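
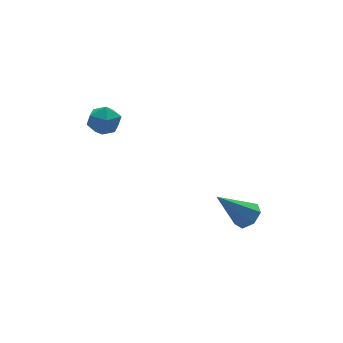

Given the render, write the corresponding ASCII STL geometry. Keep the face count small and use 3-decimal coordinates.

solid 
facet normal -0.328 0.468 0.821
outer loop
vertex -1.562 2.838 2.987
vertex -1.978 2.277 3.141
vertex -1.309 2.305 3.392
endloop
endfacet
facet normal 0.341 0.666 0.664
outer loop
vertex -1.562 2.838 2.987
vertex -1.309 2.305 3.392
vertex -0.896 2.597 2.887
endloop
endfacet
facet normal 0.341 0.940 0.005
outer loop
vertex -1.562 2.838 2.987
vertex -0.896 2.597 2.887
vertex -1.31 2.75 2.324
endloop
endfacet
facet normal -0.328 0.912 -0.246
outer loop
vertex -1.562 2.838 2.987
vertex -1.31 2.75 2.324
vertex -1.979 2.552 2.481
endloop
endfacet
facet normal -0.740 0.620 0.260
outer loop
vertex -1.562 2.838 2.987
vertex -1.979 2.552 2.481
vertex -1.978 2.277 3.141
endloop
endfacet
facet normal 0.748 0.080 0.658
outer loop
vertex -0.896 2.597 2.887
vertex -1.309 2.305 3.392
vertex -0.901 1.888 2.979
endloop
endfacet
facet normal -0.332 -0.239 0.912
outer loop
vertex -1.309 2.305 3.392
vertex -1.978 2.277 3.141
vertex -1.57 1.69 3.136
endloop
endfacet
facet normal -1.000 0.008 0.005
outer loop
vertex -1.978 2.277 3.141
vertex -1.979 2.552 2.481
vertex -1.984 1.843 2.573
endloop
endfacet
facet normal -0.332 0.479 -0.812
outer loop
vertex -1.979 2.552 2.481
vertex -1.31 2.75 2.324
vertex -1.571 2.135 2.068
endloop
endfacet
facet normal 0.748 0.523 -0.408
outer loop
vertex -1.31 2.75 2.324
vertex -0.896 2.597 2.887
vertex -0.902 2.163 2.319
endloop
endfacet
facet normal 0.328 -0.912 0.246
outer loop
vertex -1.318 1.602 2.473
vertex -0.901 1.888 2.979
vertex -1.57 1.69 3.136
endloop
endfacet
facet normal -0.341 -0.940 -0.005
outer loop
vertex -1.318 1.602 2.473
vertex -1.57 1.69 3.136
vertex -1.984 1.843 2.573
endloop
endfacet
facet normal -0.341 -0.666 -0.664
outer loop
vertex -1.318 1.602 2.473
vertex -1.984 1.843 2.573
vertex -1.571 2.135 2.068
endloop
endfacet
facet normal 0.328 -0.468 -0.821
outer loop
vertex -1.318 1.602 2.473
vertex -1.571 2.135 2.068
vertex -0.902 2.163 2.319
endloop
endfacet
facet normal 0.740 -0.620 -0.260
outer loop
vertex -1.318 1.602 2.473
vertex -0.902 2.163 2.319
vertex -0.901 1.888 2.979
endloop
endfacet
facet normal 0.332 -0.479 0.812
outer loop
vertex -1.57 1.69 3.136
vertex -0.901 1.888 2.979
vertex -1.309 2.305 3.392
endloop
endfacet
facet normal -0.748 -0.523 0.408
outer loop
vertex -1.984 1.843 2.573
vertex -1.57 1.69 3.136
vertex -1.978 2.277 3.141
endloop
endfacet
facet normal -0.748 -0.080 -0.658
outer loop
vertex -1.571 2.135 2.068
vertex -1.984 1.843 2.573
vertex -1.979 2.552 2.481
endloop
endfacet
facet normal 0.332 0.239 -0.912
outer loop
vertex -0.902 2.163 2.319
vertex -1.571 2.135 2.068
vertex -1.31 2.75 2.324
endloop
endfacet
facet normal 1.000 -0.008 -0.005
outer loop
vertex -0.901 1.888 2.979
vertex -0.902 2.163 2.319
vertex -0.896 2.597 2.887
endloop
endfacet
facet normal 0.646 -0.167 -0.745
outer loop
vertex 3.299 -1.061 -1.946
vertex 2.978 -0.65 -2.317
vertex 3.466 -0.532 -1.92
endloop
endfacet
facet normal 0.470 -0.191 0.862
outer loop
vertex 3.299 -1.061 -1.946
vertex 3.466 -0.532 -1.92
vertex 1.822 -0.35 -0.983
endloop
endfacet
facet normal 0.646 -0.168 -0.744
outer loop
vertex 3.466 -0.532 -1.92
vertex 2.978 -0.65 -2.317
vertex 3.266 -0.092 -2.193
endloop
endfacet
facet normal 0.442 0.609 0.658
outer loop
vertex 3.466 -0.532 -1.92
vertex 3.266 -0.092 -2.193
vertex 1.822 -0.35 -0.983
endloop
endfacet
facet normal 0.646 -0.168 -0.745
outer loop
vertex 3.266 -0.092 -2.193
vertex 2.978 -0.65 -2.317
vertex 2.849 -0.072 -2.559
endloop
endfacet
facet normal -0.067 0.989 0.131
outer loop
vertex 3.266 -0.092 -2.193
vertex 2.849 -0.072 -2.559
vertex 1.822 -0.35 -0.983
endloop
endfacet
facet normal 0.646 -0.168 -0.745
outer loop
vertex 2.849 -0.072 -2.559
vertex 2.978 -0.65 -2.317
vertex 2.529 -0.487 -2.743
endloop
endfacet
facet normal -0.675 0.664 -0.323
outer loop
vertex 2.849 -0.072 -2.559
vertex 2.529 -0.487 -2.743
vertex 1.822 -0.35 -0.983
endloop
endfacet
facet normal 0.646 -0.168 -0.745
outer loop
vertex 2.529 -0.487 -2.743
vertex 2.978 -0.65 -2.317
vertex 2.547 -1.025 -2.606
endloop
endfacet
facet normal -0.924 -0.123 -0.362
outer loop
vertex 2.529 -0.487 -2.743
vertex 2.547 -1.025 -2.606
vertex 1.822 -0.35 -0.983
endloop
endfacet
facet normal 0.646 -0.168 -0.745
outer loop
vertex 2.547 -1.025 -2.606
vertex 2.978 -0.65 -2.317
vertex 2.89 -1.281 -2.251
endloop
endfacet
facet normal -0.626 -0.778 0.044
outer loop
vertex 2.547 -1.025 -2.606
vertex 2.89 -1.281 -2.251
vertex 1.822 -0.35 -0.983
endloop
endfacet
facet normal 0.646 -0.168 -0.745
outer loop
vertex 2.89 -1.281 -2.251
vertex 2.978 -0.65 -2.317
vertex 3.299 -1.061 -1.946
endloop
endfacet
facet normal -0.005 -0.808 0.589
outer loop
vertex 2.89 -1.281 -2.251
vertex 3.299 -1.061 -1.946
vertex 1.822 -0.35 -0.983
endloop
endfacet

endsolid


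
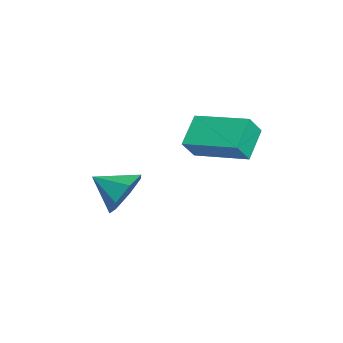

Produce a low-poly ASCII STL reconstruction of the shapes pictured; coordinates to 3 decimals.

solid 
facet normal 0.328 0.824 -0.462
outer loop
vertex 0.257 0.731 -3.151
vertex -0.477 0.615 -3.878
vertex -0.53 1.139 -2.982
endloop
endfacet
facet normal 0.123 -0.168 0.978
outer loop
vertex 0.257 0.731 -3.151
vertex -0.53 1.139 -2.982
vertex -0.943 -0.555 -3.222
endloop
endfacet
facet normal 0.329 0.824 -0.462
outer loop
vertex -0.53 1.139 -2.982
vertex -0.477 0.615 -3.878
vertex -1.277 1.153 -3.488
endloop
endfacet
facet normal -0.560 0.019 0.828
outer loop
vertex -0.53 1.139 -2.982
vertex -1.277 1.153 -3.488
vertex -0.943 -0.555 -3.222
endloop
endfacet
facet normal 0.328 0.823 -0.463
outer loop
vertex -1.277 1.153 -3.488
vertex -0.477 0.615 -3.878
vertex -1.422 0.761 -4.288
endloop
endfacet
facet normal -0.958 -0.149 0.247
outer loop
vertex -1.277 1.153 -3.488
vertex -1.422 0.761 -4.288
vertex -0.943 -0.555 -3.222
endloop
endfacet
facet normal 0.328 0.824 -0.463
outer loop
vertex -1.422 0.761 -4.288
vertex -0.477 0.615 -3.878
vertex -0.855 0.259 -4.78
endloop
endfacet
facet normal -0.770 -0.547 -0.329
outer loop
vertex -1.422 0.761 -4.288
vertex -0.855 0.259 -4.78
vertex -0.943 -0.555 -3.222
endloop
endfacet
facet normal 0.328 0.824 -0.462
outer loop
vertex -0.855 0.259 -4.78
vertex -0.477 0.615 -3.878
vertex -0.004 0.026 -4.592
endloop
endfacet
facet normal -0.137 -0.875 -0.465
outer loop
vertex -0.855 0.259 -4.78
vertex -0.004 0.026 -4.592
vertex -0.943 -0.555 -3.222
endloop
endfacet
facet normal 0.329 0.824 -0.462
outer loop
vertex -0.004 0.026 -4.592
vertex -0.477 0.615 -3.878
vertex 0.491 0.235 -3.867
endloop
endfacet
facet normal 0.461 -0.885 -0.060
outer loop
vertex -0.004 0.026 -4.592
vertex 0.491 0.235 -3.867
vertex -0.943 -0.555 -3.222
endloop
endfacet
facet normal 0.328 0.823 -0.463
outer loop
vertex 0.491 0.235 -3.867
vertex -0.477 0.615 -3.878
vertex 0.257 0.731 -3.151
endloop
endfacet
facet normal 0.577 -0.571 0.584
outer loop
vertex 0.491 0.235 -3.867
vertex 0.257 0.731 -3.151
vertex -0.943 -0.555 -3.222
endloop
endfacet
facet normal -0.667 0.343 0.661
outer loop
vertex 0.194 2.938 0.098
vertex 1.365 4.697 0.367
vertex -0.313 3.39 -0.649
endloop
endfacet
facet normal -0.550 -0.826 -0.127
outer loop
vertex 0.635 2.903 -1.587
vertex 0.194 2.938 0.098
vertex -0.313 3.39 -0.649
endloop
endfacet
facet normal -0.667 0.343 0.661
outer loop
vertex -0.313 3.39 -0.649
vertex 1.365 4.697 0.367
vertex 0.858 5.149 -0.38
endloop
endfacet
facet normal -0.502 0.448 -0.740
outer loop
vertex 0.858 5.149 -0.38
vertex 0.635 2.903 -1.587
vertex -0.313 3.39 -0.649
endloop
endfacet
facet normal 0.502 -0.448 0.740
outer loop
vertex 0.194 2.938 0.098
vertex 2.313 4.21 -0.571
vertex 1.365 4.697 0.367
endloop
endfacet
facet normal -0.550 -0.826 -0.127
outer loop
vertex 1.142 2.451 -0.84
vertex 0.194 2.938 0.098
vertex 0.635 2.903 -1.587
endloop
endfacet
facet normal 0.502 -0.448 0.740
outer loop
vertex 1.142 2.451 -0.84
vertex 2.313 4.21 -0.571
vertex 0.194 2.938 0.098
endloop
endfacet
facet normal 0.550 0.826 0.127
outer loop
vertex 1.365 4.697 0.367
vertex 2.313 4.21 -0.571
vertex 0.858 5.149 -0.38
endloop
endfacet
facet normal -0.502 0.448 -0.740
outer loop
vertex 1.806 4.662 -1.318
vertex 0.635 2.903 -1.587
vertex 0.858 5.149 -0.38
endloop
endfacet
facet normal 0.550 0.826 0.127
outer loop
vertex 0.858 5.149 -0.38
vertex 2.313 4.21 -0.571
vertex 1.806 4.662 -1.318
endloop
endfacet
facet normal 0.667 -0.343 -0.661
outer loop
vertex 1.806 4.662 -1.318
vertex 1.142 2.451 -0.84
vertex 0.635 2.903 -1.587
endloop
endfacet
facet normal 0.667 -0.343 -0.661
outer loop
vertex 2.313 4.21 -0.571
vertex 1.142 2.451 -0.84
vertex 1.806 4.662 -1.318
endloop
endfacet

endsolid


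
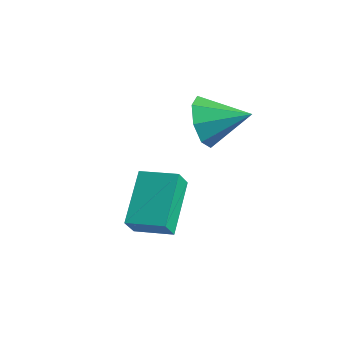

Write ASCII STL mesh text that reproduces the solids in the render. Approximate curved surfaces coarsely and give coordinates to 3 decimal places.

solid 
facet normal -0.771 -0.534 -0.348
outer loop
vertex -2.88 -1.728 0.239
vertex -3.397 -1.504 1.04
vertex -3.279 -1.098 0.156
endloop
endfacet
facet normal 0.692 0.356 -0.628
outer loop
vertex -2.88 -1.728 0.239
vertex -3.279 -1.098 0.156
vertex -2.203 -0.676 1.58
endloop
endfacet
facet normal -0.771 -0.533 -0.348
outer loop
vertex -3.279 -1.098 0.156
vertex -3.397 -1.504 1.04
vertex -3.747 -0.706 0.592
endloop
endfacet
facet normal 0.278 0.843 -0.460
outer loop
vertex -3.279 -1.098 0.156
vertex -3.747 -0.706 0.592
vertex -2.203 -0.676 1.58
endloop
endfacet
facet normal -0.771 -0.533 -0.348
outer loop
vertex -3.747 -0.706 0.592
vertex -3.397 -1.504 1.04
vertex -4.01 -0.781 1.29
endloop
endfacet
facet normal -0.071 0.994 0.080
outer loop
vertex -3.747 -0.706 0.592
vertex -4.01 -0.781 1.29
vertex -2.203 -0.676 1.58
endloop
endfacet
facet normal -0.771 -0.533 -0.348
outer loop
vertex -4.01 -0.781 1.29
vertex -3.397 -1.504 1.04
vertex -3.915 -1.279 1.842
endloop
endfacet
facet normal -0.150 0.721 0.676
outer loop
vertex -4.01 -0.781 1.29
vertex -3.915 -1.279 1.842
vertex -2.203 -0.676 1.58
endloop
endfacet
facet normal -0.771 -0.534 -0.348
outer loop
vertex -3.915 -1.279 1.842
vertex -3.397 -1.504 1.04
vertex -3.516 -1.909 1.925
endloop
endfacet
facet normal 0.085 0.183 0.979
outer loop
vertex -3.915 -1.279 1.842
vertex -3.516 -1.909 1.925
vertex -2.203 -0.676 1.58
endloop
endfacet
facet normal -0.770 -0.534 -0.348
outer loop
vertex -3.516 -1.909 1.925
vertex -3.397 -1.504 1.04
vertex -3.047 -2.301 1.489
endloop
endfacet
facet normal 0.499 -0.305 0.811
outer loop
vertex -3.516 -1.909 1.925
vertex -3.047 -2.301 1.489
vertex -2.203 -0.676 1.58
endloop
endfacet
facet normal -0.770 -0.534 -0.348
outer loop
vertex -3.047 -2.301 1.489
vertex -3.397 -1.504 1.04
vertex -2.784 -2.226 0.791
endloop
endfacet
facet normal 0.848 -0.456 0.271
outer loop
vertex -3.047 -2.301 1.489
vertex -2.784 -2.226 0.791
vertex -2.203 -0.676 1.58
endloop
endfacet
facet normal -0.770 -0.534 -0.348
outer loop
vertex -2.784 -2.226 0.791
vertex -3.397 -1.504 1.04
vertex -2.88 -1.728 0.239
endloop
endfacet
facet normal 0.928 -0.182 -0.326
outer loop
vertex -2.784 -2.226 0.791
vertex -2.88 -1.728 0.239
vertex -2.203 -0.676 1.58
endloop
endfacet
facet normal -0.885 -0.443 -0.142
outer loop
vertex -3.892 -4.339 -2.39
vertex -4.796 -2.897 -1.247
vertex -4.023 -3.844 -3.118
endloop
endfacet
facet normal 0.441 -0.703 -0.557
outer loop
vertex -2.864 -3.263 -2.933
vertex -3.892 -4.339 -2.39
vertex -4.023 -3.844 -3.118
endloop
endfacet
facet normal -0.885 -0.444 -0.141
outer loop
vertex -4.023 -3.844 -3.118
vertex -4.796 -2.897 -1.247
vertex -4.928 -2.402 -1.976
endloop
endfacet
facet normal -0.148 0.555 -0.818
outer loop
vertex -4.928 -2.402 -1.976
vertex -2.864 -3.263 -2.933
vertex -4.023 -3.844 -3.118
endloop
endfacet
facet normal 0.148 -0.556 0.818
outer loop
vertex -3.892 -4.339 -2.39
vertex -3.637 -2.316 -1.062
vertex -4.796 -2.897 -1.247
endloop
endfacet
facet normal 0.442 -0.703 -0.557
outer loop
vertex -2.732 -3.758 -2.204
vertex -3.892 -4.339 -2.39
vertex -2.864 -3.263 -2.933
endloop
endfacet
facet normal 0.147 -0.556 0.818
outer loop
vertex -2.732 -3.758 -2.204
vertex -3.637 -2.316 -1.062
vertex -3.892 -4.339 -2.39
endloop
endfacet
facet normal -0.441 0.703 0.557
outer loop
vertex -4.796 -2.897 -1.247
vertex -3.637 -2.316 -1.062
vertex -4.928 -2.402 -1.976
endloop
endfacet
facet normal -0.147 0.556 -0.818
outer loop
vertex -3.768 -1.821 -1.79
vertex -2.864 -3.263 -2.933
vertex -4.928 -2.402 -1.976
endloop
endfacet
facet normal -0.442 0.703 0.557
outer loop
vertex -4.928 -2.402 -1.976
vertex -3.637 -2.316 -1.062
vertex -3.768 -1.821 -1.79
endloop
endfacet
facet normal 0.885 0.443 0.141
outer loop
vertex -3.768 -1.821 -1.79
vertex -2.732 -3.758 -2.204
vertex -2.864 -3.263 -2.933
endloop
endfacet
facet normal 0.885 0.443 0.142
outer loop
vertex -3.637 -2.316 -1.062
vertex -2.732 -3.758 -2.204
vertex -3.768 -1.821 -1.79
endloop
endfacet

endsolid


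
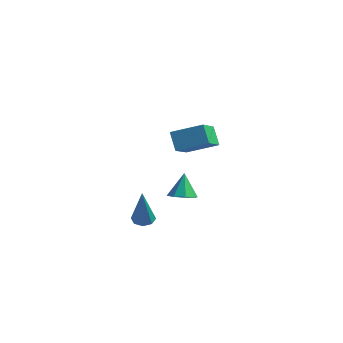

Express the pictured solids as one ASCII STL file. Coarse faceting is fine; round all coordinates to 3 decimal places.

solid 
facet normal 0.166 -0.473 -0.865
outer loop
vertex 3.485 -1.002 -3.504
vertex 2.831 -0.968 -3.648
vertex 3.362 -0.575 -3.761
endloop
endfacet
facet normal 0.778 0.473 0.414
outer loop
vertex 3.485 -1.002 -3.504
vertex 3.362 -0.575 -3.761
vertex 2.629 -0.392 -2.592
endloop
endfacet
facet normal 0.166 -0.473 -0.866
outer loop
vertex 3.362 -0.575 -3.761
vertex 2.831 -0.968 -3.648
vertex 2.928 -0.379 -3.951
endloop
endfacet
facet normal 0.376 0.922 0.092
outer loop
vertex 3.362 -0.575 -3.761
vertex 2.928 -0.379 -3.951
vertex 2.629 -0.392 -2.592
endloop
endfacet
facet normal 0.167 -0.473 -0.865
outer loop
vertex 2.928 -0.379 -3.951
vertex 2.831 -0.968 -3.648
vertex 2.438 -0.528 -3.964
endloop
endfacet
facet normal -0.289 0.956 -0.054
outer loop
vertex 2.928 -0.379 -3.951
vertex 2.438 -0.528 -3.964
vertex 2.629 -0.392 -2.592
endloop
endfacet
facet normal 0.167 -0.472 -0.865
outer loop
vertex 2.438 -0.528 -3.964
vertex 2.831 -0.968 -3.648
vertex 2.178 -0.935 -3.792
endloop
endfacet
facet normal -0.829 0.555 0.060
outer loop
vertex 2.438 -0.528 -3.964
vertex 2.178 -0.935 -3.792
vertex 2.629 -0.392 -2.592
endloop
endfacet
facet normal 0.167 -0.473 -0.865
outer loop
vertex 2.178 -0.935 -3.792
vertex 2.831 -0.968 -3.648
vertex 2.301 -1.362 -3.535
endloop
endfacet
facet normal -0.928 -0.045 0.369
outer loop
vertex 2.178 -0.935 -3.792
vertex 2.301 -1.362 -3.535
vertex 2.629 -0.392 -2.592
endloop
endfacet
facet normal 0.166 -0.472 -0.866
outer loop
vertex 2.301 -1.362 -3.535
vertex 2.831 -0.968 -3.648
vertex 2.735 -1.558 -3.345
endloop
endfacet
facet normal -0.526 -0.495 0.692
outer loop
vertex 2.301 -1.362 -3.535
vertex 2.735 -1.558 -3.345
vertex 2.629 -0.392 -2.592
endloop
endfacet
facet normal 0.166 -0.472 -0.866
outer loop
vertex 2.735 -1.558 -3.345
vertex 2.831 -0.968 -3.648
vertex 3.225 -1.409 -3.332
endloop
endfacet
facet normal 0.138 -0.528 0.838
outer loop
vertex 2.735 -1.558 -3.345
vertex 3.225 -1.409 -3.332
vertex 2.629 -0.392 -2.592
endloop
endfacet
facet normal 0.166 -0.472 -0.866
outer loop
vertex 3.225 -1.409 -3.332
vertex 2.831 -0.968 -3.648
vertex 3.485 -1.002 -3.504
endloop
endfacet
facet normal 0.679 -0.128 0.723
outer loop
vertex 3.225 -1.409 -3.332
vertex 3.485 -1.002 -3.504
vertex 2.629 -0.392 -2.592
endloop
endfacet
facet normal -0.089 0.204 -0.975
outer loop
vertex 2.731 -3.469 -3.845
vertex 2.245 -3.303 -3.766
vertex 2.715 -3.08 -3.762
endloop
endfacet
facet normal 0.987 0.006 0.161
outer loop
vertex 2.731 -3.469 -3.845
vertex 2.715 -3.08 -3.762
vertex 2.415 -3.697 -1.894
endloop
endfacet
facet normal -0.089 0.205 -0.975
outer loop
vertex 2.715 -3.08 -3.762
vertex 2.245 -3.303 -3.766
vertex 2.423 -2.822 -3.681
endloop
endfacet
facet normal 0.675 0.661 0.327
outer loop
vertex 2.715 -3.08 -3.762
vertex 2.423 -2.822 -3.681
vertex 2.415 -3.697 -1.894
endloop
endfacet
facet normal -0.089 0.205 -0.975
outer loop
vertex 2.423 -2.822 -3.681
vertex 2.245 -3.303 -3.766
vertex 2.027 -2.846 -3.65
endloop
endfacet
facet normal -0.020 0.898 0.440
outer loop
vertex 2.423 -2.822 -3.681
vertex 2.027 -2.846 -3.65
vertex 2.415 -3.697 -1.894
endloop
endfacet
facet normal -0.091 0.204 -0.975
outer loop
vertex 2.027 -2.846 -3.65
vertex 2.245 -3.303 -3.766
vertex 1.758 -3.137 -3.686
endloop
endfacet
facet normal -0.688 0.582 0.434
outer loop
vertex 2.027 -2.846 -3.65
vertex 1.758 -3.137 -3.686
vertex 2.415 -3.697 -1.894
endloop
endfacet
facet normal -0.090 0.206 -0.974
outer loop
vertex 1.758 -3.137 -3.686
vertex 2.245 -3.303 -3.766
vertex 1.775 -3.526 -3.77
endloop
endfacet
facet normal -0.944 -0.109 0.312
outer loop
vertex 1.758 -3.137 -3.686
vertex 1.775 -3.526 -3.77
vertex 2.415 -3.697 -1.894
endloop
endfacet
facet normal -0.089 0.205 -0.975
outer loop
vertex 1.775 -3.526 -3.77
vertex 2.245 -3.303 -3.766
vertex 2.067 -3.784 -3.851
endloop
endfacet
facet normal -0.632 -0.761 0.146
outer loop
vertex 1.775 -3.526 -3.77
vertex 2.067 -3.784 -3.851
vertex 2.415 -3.697 -1.894
endloop
endfacet
facet normal -0.088 0.205 -0.975
outer loop
vertex 2.067 -3.784 -3.851
vertex 2.245 -3.303 -3.766
vertex 2.463 -3.761 -3.882
endloop
endfacet
facet normal 0.061 -0.998 0.034
outer loop
vertex 2.067 -3.784 -3.851
vertex 2.463 -3.761 -3.882
vertex 2.415 -3.697 -1.894
endloop
endfacet
facet normal -0.089 0.205 -0.975
outer loop
vertex 2.463 -3.761 -3.882
vertex 2.245 -3.303 -3.766
vertex 2.731 -3.469 -3.845
endloop
endfacet
facet normal 0.734 -0.678 0.040
outer loop
vertex 2.463 -3.761 -3.882
vertex 2.731 -3.469 -3.845
vertex 2.415 -3.697 -1.894
endloop
endfacet
facet normal -0.855 -0.376 -0.357
outer loop
vertex 1.503 0.93 -2.294
vertex 0.978 1.394 -1.525
vertex 1.296 2.343 -3.288
endloop
endfacet
facet normal 0.504 -0.446 -0.739
outer loop
vertex 2.622 2.926 -2.735
vertex 1.503 0.93 -2.294
vertex 1.296 2.343 -3.288
endloop
endfacet
facet normal -0.856 -0.375 -0.356
outer loop
vertex 1.296 2.343 -3.288
vertex 0.978 1.394 -1.525
vertex 0.772 2.807 -2.519
endloop
endfacet
facet normal -0.119 0.812 -0.571
outer loop
vertex 0.772 2.807 -2.519
vertex 2.622 2.926 -2.735
vertex 1.296 2.343 -3.288
endloop
endfacet
facet normal 0.119 -0.812 0.571
outer loop
vertex 1.503 0.93 -2.294
vertex 2.304 1.977 -0.972
vertex 0.978 1.394 -1.525
endloop
endfacet
facet normal 0.505 -0.446 -0.739
outer loop
vertex 2.828 1.513 -1.741
vertex 1.503 0.93 -2.294
vertex 2.622 2.926 -2.735
endloop
endfacet
facet normal 0.119 -0.812 0.571
outer loop
vertex 2.828 1.513 -1.741
vertex 2.304 1.977 -0.972
vertex 1.503 0.93 -2.294
endloop
endfacet
facet normal -0.504 0.446 0.739
outer loop
vertex 0.978 1.394 -1.525
vertex 2.304 1.977 -0.972
vertex 0.772 2.807 -2.519
endloop
endfacet
facet normal -0.119 0.812 -0.571
outer loop
vertex 2.097 3.39 -1.966
vertex 2.622 2.926 -2.735
vertex 0.772 2.807 -2.519
endloop
endfacet
facet normal -0.505 0.446 0.739
outer loop
vertex 0.772 2.807 -2.519
vertex 2.304 1.977 -0.972
vertex 2.097 3.39 -1.966
endloop
endfacet
facet normal 0.855 0.376 0.357
outer loop
vertex 2.097 3.39 -1.966
vertex 2.828 1.513 -1.741
vertex 2.622 2.926 -2.735
endloop
endfacet
facet normal 0.856 0.376 0.356
outer loop
vertex 2.304 1.977 -0.972
vertex 2.828 1.513 -1.741
vertex 2.097 3.39 -1.966
endloop
endfacet

endsolid


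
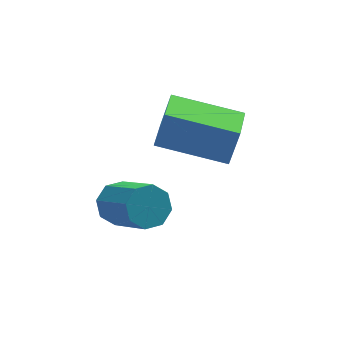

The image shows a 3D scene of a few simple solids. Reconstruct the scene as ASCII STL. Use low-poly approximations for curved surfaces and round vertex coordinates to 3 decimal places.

solid 
facet normal -0.863 0.460 0.210
outer loop
vertex -0.894 2.91 -1.308
vertex -0.384 3.994 -1.585
vertex -1.246 2.779 -2.469
endloop
endfacet
facet normal -0.414 -0.882 0.225
outer loop
vertex 0.584 1.806 -2.915
vertex -0.894 2.91 -1.308
vertex -1.246 2.779 -2.469
endloop
endfacet
facet normal -0.863 0.459 0.210
outer loop
vertex -1.246 2.779 -2.469
vertex -0.384 3.994 -1.585
vertex -0.736 3.864 -2.746
endloop
endfacet
facet normal -0.289 -0.107 -0.951
outer loop
vertex -0.736 3.864 -2.746
vertex 0.584 1.806 -2.915
vertex -1.246 2.779 -2.469
endloop
endfacet
facet normal 0.289 0.107 0.951
outer loop
vertex -0.894 2.91 -1.308
vertex 1.446 3.021 -2.031
vertex -0.384 3.994 -1.585
endloop
endfacet
facet normal -0.415 -0.882 0.224
outer loop
vertex 0.936 1.936 -1.754
vertex -0.894 2.91 -1.308
vertex 0.584 1.806 -2.915
endloop
endfacet
facet normal 0.289 0.107 0.951
outer loop
vertex 0.936 1.936 -1.754
vertex 1.446 3.021 -2.031
vertex -0.894 2.91 -1.308
endloop
endfacet
facet normal 0.414 0.882 -0.224
outer loop
vertex -0.384 3.994 -1.585
vertex 1.446 3.021 -2.031
vertex -0.736 3.864 -2.746
endloop
endfacet
facet normal -0.289 -0.107 -0.951
outer loop
vertex 1.094 2.89 -3.192
vertex 0.584 1.806 -2.915
vertex -0.736 3.864 -2.746
endloop
endfacet
facet normal 0.414 0.882 -0.225
outer loop
vertex -0.736 3.864 -2.746
vertex 1.446 3.021 -2.031
vertex 1.094 2.89 -3.192
endloop
endfacet
facet normal 0.863 -0.460 -0.210
outer loop
vertex 1.094 2.89 -3.192
vertex 0.936 1.936 -1.754
vertex 0.584 1.806 -2.915
endloop
endfacet
facet normal 0.863 -0.459 -0.210
outer loop
vertex 1.446 3.021 -2.031
vertex 0.936 1.936 -1.754
vertex 1.094 2.89 -3.192
endloop
endfacet
facet normal -0.257 0.739 -0.623
outer loop
vertex -2.207 1.635 -4.483
vertex -2.473 1.989 -3.953
vertex -1.852 1.952 -4.253
endloop
endfacet
facet normal 0.695 -0.306 -0.651
outer loop
vertex -2.207 1.635 -4.483
vertex -1.852 1.952 -4.253
vertex -1.741 0.298 -3.356
endloop
endfacet
facet normal 0.695 -0.306 -0.651
outer loop
vertex -1.741 0.298 -3.356
vertex -1.852 1.952 -4.253
vertex -1.387 0.614 -3.127
endloop
endfacet
facet normal 0.257 -0.739 0.623
outer loop
vertex -1.741 0.298 -3.356
vertex -1.387 0.614 -3.127
vertex -2.007 0.651 -2.827
endloop
endfacet
facet normal -0.257 0.738 -0.624
outer loop
vertex -1.852 1.952 -4.253
vertex -2.473 1.989 -3.953
vertex -1.861 2.291 -3.848
endloop
endfacet
facet normal 0.966 0.208 -0.152
outer loop
vertex -1.852 1.952 -4.253
vertex -1.861 2.291 -3.848
vertex -1.387 0.614 -3.127
endloop
endfacet
facet normal 0.966 0.208 -0.152
outer loop
vertex -1.387 0.614 -3.127
vertex -1.861 2.291 -3.848
vertex -1.396 0.953 -2.721
endloop
endfacet
facet normal 0.257 -0.739 0.623
outer loop
vertex -1.387 0.614 -3.127
vertex -1.396 0.953 -2.721
vertex -2.007 0.651 -2.827
endloop
endfacet
facet normal -0.258 0.740 -0.622
outer loop
vertex -1.861 2.291 -3.848
vertex -2.473 1.989 -3.953
vertex -2.228 2.452 -3.504
endloop
endfacet
facet normal 0.671 0.600 0.435
outer loop
vertex -1.861 2.291 -3.848
vertex -2.228 2.452 -3.504
vertex -1.396 0.953 -2.721
endloop
endfacet
facet normal 0.671 0.600 0.436
outer loop
vertex -1.396 0.953 -2.721
vertex -2.228 2.452 -3.504
vertex -1.763 1.114 -2.378
endloop
endfacet
facet normal 0.257 -0.739 0.622
outer loop
vertex -1.396 0.953 -2.721
vertex -1.763 1.114 -2.378
vertex -2.007 0.651 -2.827
endloop
endfacet
facet normal -0.257 0.739 -0.622
outer loop
vertex -2.228 2.452 -3.504
vertex -2.473 1.989 -3.953
vertex -2.739 2.342 -3.424
endloop
endfacet
facet normal -0.018 0.640 0.768
outer loop
vertex -2.228 2.452 -3.504
vertex -2.739 2.342 -3.424
vertex -1.763 1.114 -2.378
endloop
endfacet
facet normal -0.015 0.641 0.767
outer loop
vertex -1.763 1.114 -2.378
vertex -2.739 2.342 -3.424
vertex -2.273 1.005 -2.297
endloop
endfacet
facet normal 0.257 -0.739 0.623
outer loop
vertex -1.763 1.114 -2.378
vertex -2.273 1.005 -2.297
vertex -2.007 0.651 -2.827
endloop
endfacet
facet normal -0.257 0.739 -0.623
outer loop
vertex -2.739 2.342 -3.424
vertex -2.473 1.989 -3.953
vertex -3.093 2.026 -3.653
endloop
endfacet
facet normal -0.695 0.306 0.651
outer loop
vertex -2.739 2.342 -3.424
vertex -3.093 2.026 -3.653
vertex -2.273 1.005 -2.297
endloop
endfacet
facet normal -0.695 0.306 0.651
outer loop
vertex -2.273 1.005 -2.297
vertex -3.093 2.026 -3.653
vertex -2.628 0.688 -2.527
endloop
endfacet
facet normal 0.257 -0.739 0.623
outer loop
vertex -2.273 1.005 -2.297
vertex -2.628 0.688 -2.527
vertex -2.007 0.651 -2.827
endloop
endfacet
facet normal -0.257 0.739 -0.623
outer loop
vertex -3.093 2.026 -3.653
vertex -2.473 1.989 -3.953
vertex -3.084 1.687 -4.059
endloop
endfacet
facet normal -0.966 -0.208 0.152
outer loop
vertex -3.093 2.026 -3.653
vertex -3.084 1.687 -4.059
vertex -2.628 0.688 -2.527
endloop
endfacet
facet normal -0.966 -0.208 0.152
outer loop
vertex -2.628 0.688 -2.527
vertex -3.084 1.687 -4.059
vertex -2.619 0.349 -2.932
endloop
endfacet
facet normal 0.257 -0.738 0.624
outer loop
vertex -2.628 0.688 -2.527
vertex -2.619 0.349 -2.932
vertex -2.007 0.651 -2.827
endloop
endfacet
facet normal -0.257 0.739 -0.622
outer loop
vertex -3.084 1.687 -4.059
vertex -2.473 1.989 -3.953
vertex -2.717 1.526 -4.402
endloop
endfacet
facet normal -0.671 -0.600 -0.436
outer loop
vertex -3.084 1.687 -4.059
vertex -2.717 1.526 -4.402
vertex -2.619 0.349 -2.932
endloop
endfacet
facet normal -0.671 -0.600 -0.435
outer loop
vertex -2.619 0.349 -2.932
vertex -2.717 1.526 -4.402
vertex -2.252 0.188 -3.276
endloop
endfacet
facet normal 0.258 -0.740 0.622
outer loop
vertex -2.619 0.349 -2.932
vertex -2.252 0.188 -3.276
vertex -2.007 0.651 -2.827
endloop
endfacet
facet normal -0.257 0.739 -0.623
outer loop
vertex -2.717 1.526 -4.402
vertex -2.473 1.989 -3.953
vertex -2.207 1.635 -4.483
endloop
endfacet
facet normal 0.015 -0.641 -0.768
outer loop
vertex -2.717 1.526 -4.402
vertex -2.207 1.635 -4.483
vertex -2.252 0.188 -3.276
endloop
endfacet
facet normal 0.018 -0.641 -0.768
outer loop
vertex -2.252 0.188 -3.276
vertex -2.207 1.635 -4.483
vertex -1.741 0.298 -3.356
endloop
endfacet
facet normal 0.257 -0.739 0.622
outer loop
vertex -2.252 0.188 -3.276
vertex -1.741 0.298 -3.356
vertex -2.007 0.651 -2.827
endloop
endfacet

endsolid


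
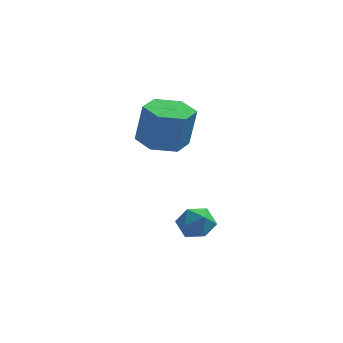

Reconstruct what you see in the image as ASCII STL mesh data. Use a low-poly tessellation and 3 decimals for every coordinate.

solid 
facet normal -0.176 0.019 -0.984
outer loop
vertex 0.671 -0.018 0.768
vertex -0.095 0.757 0.92
vertex 0.951 1.045 0.738
endloop
endfacet
facet normal 0.951 -0.255 -0.175
outer loop
vertex 0.671 -0.018 0.768
vertex 0.951 1.045 0.738
vertex 1.001 -0.051 2.609
endloop
endfacet
facet normal 0.951 -0.256 -0.175
outer loop
vertex 1.001 -0.051 2.609
vertex 0.951 1.045 0.738
vertex 1.281 1.012 2.578
endloop
endfacet
facet normal 0.176 -0.018 0.984
outer loop
vertex 1.001 -0.051 2.609
vertex 1.281 1.012 2.578
vertex 0.235 0.723 2.76
endloop
endfacet
facet normal -0.176 0.018 -0.984
outer loop
vertex 0.951 1.045 0.738
vertex -0.095 0.757 0.92
vertex 0.185 1.82 0.889
endloop
endfacet
facet normal 0.696 0.709 -0.112
outer loop
vertex 0.951 1.045 0.738
vertex 0.185 1.82 0.889
vertex 1.281 1.012 2.578
endloop
endfacet
facet normal 0.695 0.710 -0.112
outer loop
vertex 1.281 1.012 2.578
vertex 0.185 1.82 0.889
vertex 0.514 1.787 2.729
endloop
endfacet
facet normal 0.176 -0.017 0.984
outer loop
vertex 1.281 1.012 2.578
vertex 0.514 1.787 2.729
vertex 0.235 0.723 2.76
endloop
endfacet
facet normal -0.176 0.018 -0.984
outer loop
vertex 0.185 1.82 0.889
vertex -0.095 0.757 0.92
vertex -0.861 1.531 1.071
endloop
endfacet
facet normal -0.256 0.965 0.063
outer loop
vertex 0.185 1.82 0.889
vertex -0.861 1.531 1.071
vertex 0.514 1.787 2.729
endloop
endfacet
facet normal -0.256 0.965 0.063
outer loop
vertex 0.514 1.787 2.729
vertex -0.861 1.531 1.071
vertex -0.531 1.498 2.912
endloop
endfacet
facet normal 0.177 -0.018 0.984
outer loop
vertex 0.514 1.787 2.729
vertex -0.531 1.498 2.912
vertex 0.235 0.723 2.76
endloop
endfacet
facet normal -0.176 0.018 -0.984
outer loop
vertex -0.861 1.531 1.071
vertex -0.095 0.757 0.92
vertex -1.141 0.468 1.102
endloop
endfacet
facet normal -0.951 0.256 0.175
outer loop
vertex -0.861 1.531 1.071
vertex -1.141 0.468 1.102
vertex -0.531 1.498 2.912
endloop
endfacet
facet normal -0.951 0.255 0.175
outer loop
vertex -0.531 1.498 2.912
vertex -1.141 0.468 1.102
vertex -0.811 0.435 2.942
endloop
endfacet
facet normal 0.176 -0.019 0.984
outer loop
vertex -0.531 1.498 2.912
vertex -0.811 0.435 2.942
vertex 0.235 0.723 2.76
endloop
endfacet
facet normal -0.176 0.017 -0.984
outer loop
vertex -1.141 0.468 1.102
vertex -0.095 0.757 0.92
vertex -0.374 -0.307 0.951
endloop
endfacet
facet normal -0.695 -0.710 0.112
outer loop
vertex -1.141 0.468 1.102
vertex -0.374 -0.307 0.951
vertex -0.811 0.435 2.942
endloop
endfacet
facet normal -0.696 -0.709 0.112
outer loop
vertex -0.811 0.435 2.942
vertex -0.374 -0.307 0.951
vertex -0.045 -0.34 2.791
endloop
endfacet
facet normal 0.176 -0.018 0.984
outer loop
vertex -0.811 0.435 2.942
vertex -0.045 -0.34 2.791
vertex 0.235 0.723 2.76
endloop
endfacet
facet normal -0.177 0.018 -0.984
outer loop
vertex -0.374 -0.307 0.951
vertex -0.095 0.757 0.92
vertex 0.671 -0.018 0.768
endloop
endfacet
facet normal 0.256 -0.965 -0.063
outer loop
vertex -0.374 -0.307 0.951
vertex 0.671 -0.018 0.768
vertex -0.045 -0.34 2.791
endloop
endfacet
facet normal 0.256 -0.965 -0.063
outer loop
vertex -0.045 -0.34 2.791
vertex 0.671 -0.018 0.768
vertex 1.001 -0.051 2.609
endloop
endfacet
facet normal 0.176 -0.018 0.984
outer loop
vertex -0.045 -0.34 2.791
vertex 1.001 -0.051 2.609
vertex 0.235 0.723 2.76
endloop
endfacet
facet normal -0.800 0.292 0.525
outer loop
vertex 1.282 -4.023 -0.935
vertex 1.741 -4.01 -0.243
vertex 1.681 -3.328 -0.714
endloop
endfacet
facet normal -0.837 0.527 -0.147
outer loop
vertex 1.282 -4.023 -0.935
vertex 1.681 -3.328 -0.714
vertex 1.671 -3.566 -1.51
endloop
endfacet
facet normal -0.813 -0.040 -0.581
outer loop
vertex 1.282 -4.023 -0.935
vertex 1.671 -3.566 -1.51
vertex 1.726 -4.395 -1.53
endloop
endfacet
facet normal -0.760 -0.625 -0.177
outer loop
vertex 1.282 -4.023 -0.935
vertex 1.726 -4.395 -1.53
vertex 1.769 -4.669 -0.747
endloop
endfacet
facet normal -0.753 -0.420 0.507
outer loop
vertex 1.282 -4.023 -0.935
vertex 1.769 -4.669 -0.747
vertex 1.741 -4.01 -0.243
endloop
endfacet
facet normal -0.259 0.926 -0.274
outer loop
vertex 1.671 -3.566 -1.51
vertex 1.681 -3.328 -0.714
vertex 2.371 -3.271 -1.173
endloop
endfacet
facet normal -0.199 0.545 0.815
outer loop
vertex 1.681 -3.328 -0.714
vertex 1.741 -4.01 -0.243
vertex 2.414 -3.545 -0.39
endloop
endfacet
facet normal -0.123 -0.606 0.786
outer loop
vertex 1.741 -4.01 -0.243
vertex 1.769 -4.669 -0.747
vertex 2.469 -4.374 -0.41
endloop
endfacet
facet normal -0.136 -0.937 -0.321
outer loop
vertex 1.769 -4.669 -0.747
vertex 1.726 -4.395 -1.53
vertex 2.459 -4.612 -1.206
endloop
endfacet
facet normal -0.219 0.009 -0.976
outer loop
vertex 1.726 -4.395 -1.53
vertex 1.671 -3.566 -1.51
vertex 2.399 -3.93 -1.677
endloop
endfacet
facet normal 0.760 0.625 0.177
outer loop
vertex 2.858 -3.917 -0.985
vertex 2.371 -3.271 -1.173
vertex 2.414 -3.545 -0.39
endloop
endfacet
facet normal 0.813 0.040 0.581
outer loop
vertex 2.858 -3.917 -0.985
vertex 2.414 -3.545 -0.39
vertex 2.469 -4.374 -0.41
endloop
endfacet
facet normal 0.837 -0.527 0.147
outer loop
vertex 2.858 -3.917 -0.985
vertex 2.469 -4.374 -0.41
vertex 2.459 -4.612 -1.206
endloop
endfacet
facet normal 0.800 -0.292 -0.525
outer loop
vertex 2.858 -3.917 -0.985
vertex 2.459 -4.612 -1.206
vertex 2.399 -3.93 -1.677
endloop
endfacet
facet normal 0.753 0.420 -0.507
outer loop
vertex 2.858 -3.917 -0.985
vertex 2.399 -3.93 -1.677
vertex 2.371 -3.271 -1.173
endloop
endfacet
facet normal 0.136 0.937 0.321
outer loop
vertex 2.414 -3.545 -0.39
vertex 2.371 -3.271 -1.173
vertex 1.681 -3.328 -0.714
endloop
endfacet
facet normal 0.219 -0.009 0.976
outer loop
vertex 2.469 -4.374 -0.41
vertex 2.414 -3.545 -0.39
vertex 1.741 -4.01 -0.243
endloop
endfacet
facet normal 0.259 -0.926 0.274
outer loop
vertex 2.459 -4.612 -1.206
vertex 2.469 -4.374 -0.41
vertex 1.769 -4.669 -0.747
endloop
endfacet
facet normal 0.199 -0.545 -0.815
outer loop
vertex 2.399 -3.93 -1.677
vertex 2.459 -4.612 -1.206
vertex 1.726 -4.395 -1.53
endloop
endfacet
facet normal 0.123 0.606 -0.786
outer loop
vertex 2.371 -3.271 -1.173
vertex 2.399 -3.93 -1.677
vertex 1.671 -3.566 -1.51
endloop
endfacet

endsolid


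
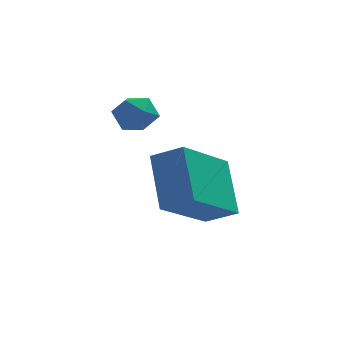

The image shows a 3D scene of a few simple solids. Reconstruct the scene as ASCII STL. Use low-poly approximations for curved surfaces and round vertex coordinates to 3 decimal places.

solid 
facet normal 0.297 0.769 -0.566
outer loop
vertex 1.109 -1.256 -0.214
vertex 0.65 -0.899 0.03
vertex 1.217 -0.915 0.306
endloop
endfacet
facet normal 0.848 0.345 -0.402
outer loop
vertex 1.109 -1.256 -0.214
vertex 1.217 -0.915 0.306
vertex 1.437 -1.505 0.264
endloop
endfacet
facet normal 0.701 -0.309 -0.642
outer loop
vertex 1.109 -1.256 -0.214
vertex 1.437 -1.505 0.264
vertex 1.007 -1.853 -0.038
endloop
endfacet
facet normal 0.060 -0.292 -0.955
outer loop
vertex 1.109 -1.256 -0.214
vertex 1.007 -1.853 -0.038
vertex 0.52 -1.478 -0.183
endloop
endfacet
facet normal -0.190 0.376 -0.907
outer loop
vertex 1.109 -1.256 -0.214
vertex 0.52 -1.478 -0.183
vertex 0.65 -0.899 0.03
endloop
endfacet
facet normal 0.898 0.313 0.310
outer loop
vertex 1.437 -1.505 0.264
vertex 1.217 -0.915 0.306
vertex 1.18 -1.302 0.803
endloop
endfacet
facet normal 0.007 0.999 0.044
outer loop
vertex 1.217 -0.915 0.306
vertex 0.65 -0.899 0.03
vertex 0.693 -0.927 0.658
endloop
endfacet
facet normal -0.781 0.363 -0.509
outer loop
vertex 0.65 -0.899 0.03
vertex 0.52 -1.478 -0.183
vertex 0.263 -1.275 0.356
endloop
endfacet
facet normal -0.377 -0.717 -0.586
outer loop
vertex 0.52 -1.478 -0.183
vertex 1.007 -1.853 -0.038
vertex 0.483 -1.865 0.314
endloop
endfacet
facet normal 0.660 -0.747 -0.079
outer loop
vertex 1.007 -1.853 -0.038
vertex 1.437 -1.505 0.264
vertex 1.05 -1.881 0.59
endloop
endfacet
facet normal -0.060 0.292 0.955
outer loop
vertex 0.591 -1.524 0.834
vertex 1.18 -1.302 0.803
vertex 0.693 -0.927 0.658
endloop
endfacet
facet normal -0.701 0.309 0.642
outer loop
vertex 0.591 -1.524 0.834
vertex 0.693 -0.927 0.658
vertex 0.263 -1.275 0.356
endloop
endfacet
facet normal -0.848 -0.345 0.402
outer loop
vertex 0.591 -1.524 0.834
vertex 0.263 -1.275 0.356
vertex 0.483 -1.865 0.314
endloop
endfacet
facet normal -0.297 -0.769 0.566
outer loop
vertex 0.591 -1.524 0.834
vertex 0.483 -1.865 0.314
vertex 1.05 -1.881 0.59
endloop
endfacet
facet normal 0.190 -0.376 0.907
outer loop
vertex 0.591 -1.524 0.834
vertex 1.05 -1.881 0.59
vertex 1.18 -1.302 0.803
endloop
endfacet
facet normal 0.377 0.717 0.586
outer loop
vertex 0.693 -0.927 0.658
vertex 1.18 -1.302 0.803
vertex 1.217 -0.915 0.306
endloop
endfacet
facet normal -0.660 0.747 0.079
outer loop
vertex 0.263 -1.275 0.356
vertex 0.693 -0.927 0.658
vertex 0.65 -0.899 0.03
endloop
endfacet
facet normal -0.898 -0.313 -0.310
outer loop
vertex 0.483 -1.865 0.314
vertex 0.263 -1.275 0.356
vertex 0.52 -1.478 -0.183
endloop
endfacet
facet normal -0.007 -0.999 -0.044
outer loop
vertex 1.05 -1.881 0.59
vertex 0.483 -1.865 0.314
vertex 1.007 -1.853 -0.038
endloop
endfacet
facet normal 0.781 -0.363 0.509
outer loop
vertex 1.18 -1.302 0.803
vertex 1.05 -1.881 0.59
vertex 1.437 -1.505 0.264
endloop
endfacet
facet normal -0.570 -0.612 0.548
outer loop
vertex 2.111 -3.557 -1.633
vertex 1.95 -2.328 -0.427
vertex 1.327 -3.224 -2.077
endloop
endfacet
facet normal 0.093 -0.711 -0.697
outer loop
vertex 2.53 -1.932 -3.233
vertex 2.111 -3.557 -1.633
vertex 1.327 -3.224 -2.077
endloop
endfacet
facet normal -0.570 -0.612 0.548
outer loop
vertex 1.327 -3.224 -2.077
vertex 1.95 -2.328 -0.427
vertex 1.167 -1.995 -0.87
endloop
endfacet
facet normal -0.816 0.347 -0.462
outer loop
vertex 1.167 -1.995 -0.87
vertex 2.53 -1.932 -3.233
vertex 1.327 -3.224 -2.077
endloop
endfacet
facet normal 0.816 -0.347 0.462
outer loop
vertex 2.111 -3.557 -1.633
vertex 3.153 -1.036 -1.583
vertex 1.95 -2.328 -0.427
endloop
endfacet
facet normal 0.092 -0.711 -0.698
outer loop
vertex 3.313 -2.265 -2.79
vertex 2.111 -3.557 -1.633
vertex 2.53 -1.932 -3.233
endloop
endfacet
facet normal 0.817 -0.347 0.461
outer loop
vertex 3.313 -2.265 -2.79
vertex 3.153 -1.036 -1.583
vertex 2.111 -3.557 -1.633
endloop
endfacet
facet normal -0.093 0.710 0.698
outer loop
vertex 1.95 -2.328 -0.427
vertex 3.153 -1.036 -1.583
vertex 1.167 -1.995 -0.87
endloop
endfacet
facet normal -0.817 0.346 -0.462
outer loop
vertex 2.369 -0.703 -2.027
vertex 2.53 -1.932 -3.233
vertex 1.167 -1.995 -0.87
endloop
endfacet
facet normal -0.093 0.711 0.697
outer loop
vertex 1.167 -1.995 -0.87
vertex 3.153 -1.036 -1.583
vertex 2.369 -0.703 -2.027
endloop
endfacet
facet normal 0.570 0.612 -0.548
outer loop
vertex 2.369 -0.703 -2.027
vertex 3.313 -2.265 -2.79
vertex 2.53 -1.932 -3.233
endloop
endfacet
facet normal 0.570 0.612 -0.548
outer loop
vertex 3.153 -1.036 -1.583
vertex 3.313 -2.265 -2.79
vertex 2.369 -0.703 -2.027
endloop
endfacet

endsolid


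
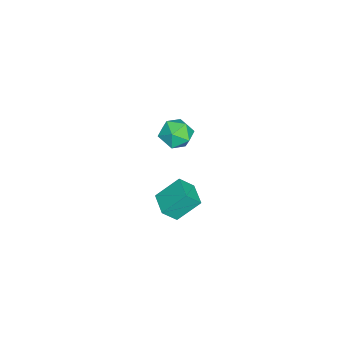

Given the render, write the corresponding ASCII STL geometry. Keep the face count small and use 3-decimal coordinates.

solid 
facet normal -0.653 0.567 0.502
outer loop
vertex 1.169 -1.902 1.904
vertex 0.839 -2.617 2.282
vertex 1.5 -2.19 2.659
endloop
endfacet
facet normal -0.050 0.926 0.375
outer loop
vertex 1.169 -1.902 1.904
vertex 1.5 -2.19 2.659
vertex 2.032 -1.906 2.028
endloop
endfacet
facet normal 0.052 0.942 -0.332
outer loop
vertex 1.169 -1.902 1.904
vertex 2.032 -1.906 2.028
vertex 1.7 -2.158 1.261
endloop
endfacet
facet normal -0.489 0.593 -0.640
outer loop
vertex 1.169 -1.902 1.904
vertex 1.7 -2.158 1.261
vertex 0.963 -2.597 1.418
endloop
endfacet
facet normal -0.924 0.361 -0.124
outer loop
vertex 1.169 -1.902 1.904
vertex 0.963 -2.597 1.418
vertex 0.839 -2.617 2.282
endloop
endfacet
facet normal 0.490 0.562 0.666
outer loop
vertex 2.032 -1.906 2.028
vertex 1.5 -2.19 2.659
vertex 2.237 -2.623 2.482
endloop
endfacet
facet normal -0.486 -0.020 0.874
outer loop
vertex 1.5 -2.19 2.659
vertex 0.839 -2.617 2.282
vertex 1.5 -3.062 2.639
endloop
endfacet
facet normal -0.925 -0.354 -0.141
outer loop
vertex 0.839 -2.617 2.282
vertex 0.963 -2.597 1.418
vertex 1.168 -3.314 1.872
endloop
endfacet
facet normal -0.221 0.022 -0.975
outer loop
vertex 0.963 -2.597 1.418
vertex 1.7 -2.158 1.261
vertex 1.7 -3.03 1.241
endloop
endfacet
facet normal 0.653 0.589 -0.476
outer loop
vertex 1.7 -2.158 1.261
vertex 2.032 -1.906 2.028
vertex 2.361 -2.603 1.618
endloop
endfacet
facet normal 0.489 -0.593 0.640
outer loop
vertex 2.031 -3.318 1.996
vertex 2.237 -2.623 2.482
vertex 1.5 -3.062 2.639
endloop
endfacet
facet normal -0.052 -0.942 0.332
outer loop
vertex 2.031 -3.318 1.996
vertex 1.5 -3.062 2.639
vertex 1.168 -3.314 1.872
endloop
endfacet
facet normal 0.050 -0.926 -0.375
outer loop
vertex 2.031 -3.318 1.996
vertex 1.168 -3.314 1.872
vertex 1.7 -3.03 1.241
endloop
endfacet
facet normal 0.653 -0.567 -0.502
outer loop
vertex 2.031 -3.318 1.996
vertex 1.7 -3.03 1.241
vertex 2.361 -2.603 1.618
endloop
endfacet
facet normal 0.924 -0.361 0.124
outer loop
vertex 2.031 -3.318 1.996
vertex 2.361 -2.603 1.618
vertex 2.237 -2.623 2.482
endloop
endfacet
facet normal 0.221 -0.022 0.975
outer loop
vertex 1.5 -3.062 2.639
vertex 2.237 -2.623 2.482
vertex 1.5 -2.19 2.659
endloop
endfacet
facet normal -0.653 -0.589 0.476
outer loop
vertex 1.168 -3.314 1.872
vertex 1.5 -3.062 2.639
vertex 0.839 -2.617 2.282
endloop
endfacet
facet normal -0.490 -0.562 -0.666
outer loop
vertex 1.7 -3.03 1.241
vertex 1.168 -3.314 1.872
vertex 0.963 -2.597 1.418
endloop
endfacet
facet normal 0.486 0.020 -0.874
outer loop
vertex 2.361 -2.603 1.618
vertex 1.7 -3.03 1.241
vertex 1.7 -2.158 1.261
endloop
endfacet
facet normal 0.925 0.354 0.141
outer loop
vertex 2.237 -2.623 2.482
vertex 2.361 -2.603 1.618
vertex 2.032 -1.906 2.028
endloop
endfacet
facet normal -0.869 -0.492 0.048
outer loop
vertex 0.548 -3.881 -4.001
vertex 0.041 -2.883 -2.944
vertex 0.164 -3.277 -4.756
endloop
endfacet
facet normal 0.330 -0.648 -0.686
outer loop
vertex 1.259 -2.657 -4.816
vertex 0.548 -3.881 -4.001
vertex 0.164 -3.277 -4.756
endloop
endfacet
facet normal -0.869 -0.492 0.048
outer loop
vertex 0.164 -3.277 -4.756
vertex 0.041 -2.883 -2.944
vertex -0.343 -2.279 -3.698
endloop
endfacet
facet normal -0.369 0.581 -0.725
outer loop
vertex -0.343 -2.279 -3.698
vertex 1.259 -2.657 -4.816
vertex 0.164 -3.277 -4.756
endloop
endfacet
facet normal 0.369 -0.581 0.726
outer loop
vertex 0.548 -3.881 -4.001
vertex 1.136 -2.263 -3.004
vertex 0.041 -2.883 -2.944
endloop
endfacet
facet normal 0.329 -0.648 -0.687
outer loop
vertex 1.643 -3.261 -4.062
vertex 0.548 -3.881 -4.001
vertex 1.259 -2.657 -4.816
endloop
endfacet
facet normal 0.369 -0.581 0.725
outer loop
vertex 1.643 -3.261 -4.062
vertex 1.136 -2.263 -3.004
vertex 0.548 -3.881 -4.001
endloop
endfacet
facet normal -0.329 0.648 0.687
outer loop
vertex 0.041 -2.883 -2.944
vertex 1.136 -2.263 -3.004
vertex -0.343 -2.279 -3.698
endloop
endfacet
facet normal -0.369 0.581 -0.725
outer loop
vertex 0.752 -1.659 -3.759
vertex 1.259 -2.657 -4.816
vertex -0.343 -2.279 -3.698
endloop
endfacet
facet normal -0.329 0.649 0.686
outer loop
vertex -0.343 -2.279 -3.698
vertex 1.136 -2.263 -3.004
vertex 0.752 -1.659 -3.759
endloop
endfacet
facet normal 0.869 0.492 -0.048
outer loop
vertex 0.752 -1.659 -3.759
vertex 1.643 -3.261 -4.062
vertex 1.259 -2.657 -4.816
endloop
endfacet
facet normal 0.869 0.492 -0.048
outer loop
vertex 1.136 -2.263 -3.004
vertex 1.643 -3.261 -4.062
vertex 0.752 -1.659 -3.759
endloop
endfacet

endsolid


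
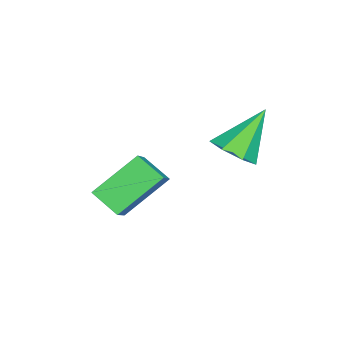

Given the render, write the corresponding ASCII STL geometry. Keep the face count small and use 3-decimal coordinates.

solid 
facet normal 0.519 -0.395 -0.758
outer loop
vertex 0.646 0.384 0.58
vertex 0.111 0.55 0.127
vertex 0.682 0.947 0.311
endloop
endfacet
facet normal 0.598 0.314 0.737
outer loop
vertex 0.646 0.384 0.58
vertex 0.682 0.947 0.311
vertex -0.731 1.19 1.353
endloop
endfacet
facet normal 0.519 -0.395 -0.758
outer loop
vertex 0.682 0.947 0.311
vertex 0.111 0.55 0.127
vertex 0.289 1.211 -0.096
endloop
endfacet
facet normal 0.343 0.904 0.255
outer loop
vertex 0.682 0.947 0.311
vertex 0.289 1.211 -0.096
vertex -0.731 1.19 1.353
endloop
endfacet
facet normal 0.520 -0.395 -0.757
outer loop
vertex 0.289 1.211 -0.096
vertex 0.111 0.55 0.127
vertex -0.238 0.977 -0.336
endloop
endfacet
facet normal -0.316 0.926 -0.209
outer loop
vertex 0.289 1.211 -0.096
vertex -0.238 0.977 -0.336
vertex -0.731 1.19 1.353
endloop
endfacet
facet normal 0.520 -0.395 -0.757
outer loop
vertex -0.238 0.977 -0.336
vertex 0.111 0.55 0.127
vertex -0.502 0.421 -0.227
endloop
endfacet
facet normal -0.883 0.360 -0.303
outer loop
vertex -0.238 0.977 -0.336
vertex -0.502 0.421 -0.227
vertex -0.731 1.19 1.353
endloop
endfacet
facet normal 0.520 -0.395 -0.757
outer loop
vertex -0.502 0.421 -0.227
vertex 0.111 0.55 0.127
vertex -0.305 -0.038 0.148
endloop
endfacet
facet normal -0.930 -0.364 0.043
outer loop
vertex -0.502 0.421 -0.227
vertex -0.305 -0.038 0.148
vertex -0.731 1.19 1.353
endloop
endfacet
facet normal 0.520 -0.395 -0.758
outer loop
vertex -0.305 -0.038 0.148
vertex 0.111 0.55 0.127
vertex 0.206 -0.054 0.507
endloop
endfacet
facet normal -0.422 -0.705 0.569
outer loop
vertex -0.305 -0.038 0.148
vertex 0.206 -0.054 0.507
vertex -0.731 1.19 1.353
endloop
endfacet
facet normal 0.519 -0.395 -0.758
outer loop
vertex 0.206 -0.054 0.507
vertex 0.111 0.55 0.127
vertex 0.646 0.384 0.58
endloop
endfacet
facet normal 0.256 -0.404 0.878
outer loop
vertex 0.206 -0.054 0.507
vertex 0.646 0.384 0.58
vertex -0.731 1.19 1.353
endloop
endfacet
facet normal -0.778 -0.088 -0.623
outer loop
vertex -0.08 -3.181 -2.427
vertex -1.009 -2.189 -1.406
vertex 0.231 -2.374 -2.929
endloop
endfacet
facet normal 0.546 -0.584 -0.600
outer loop
vertex 1.149 -2.271 -2.194
vertex -0.08 -3.181 -2.427
vertex 0.231 -2.374 -2.929
endloop
endfacet
facet normal -0.778 -0.088 -0.623
outer loop
vertex 0.231 -2.374 -2.929
vertex -1.009 -2.189 -1.406
vertex -0.698 -1.382 -1.908
endloop
endfacet
facet normal 0.311 0.807 -0.501
outer loop
vertex -0.698 -1.382 -1.908
vertex 1.149 -2.271 -2.194
vertex 0.231 -2.374 -2.929
endloop
endfacet
facet normal -0.311 -0.807 0.501
outer loop
vertex -0.08 -3.181 -2.427
vertex -0.091 -2.086 -0.671
vertex -1.009 -2.189 -1.406
endloop
endfacet
facet normal 0.546 -0.584 -0.600
outer loop
vertex 0.838 -3.078 -1.692
vertex -0.08 -3.181 -2.427
vertex 1.149 -2.271 -2.194
endloop
endfacet
facet normal -0.311 -0.807 0.501
outer loop
vertex 0.838 -3.078 -1.692
vertex -0.091 -2.086 -0.671
vertex -0.08 -3.181 -2.427
endloop
endfacet
facet normal -0.546 0.584 0.600
outer loop
vertex -1.009 -2.189 -1.406
vertex -0.091 -2.086 -0.671
vertex -0.698 -1.382 -1.908
endloop
endfacet
facet normal 0.311 0.807 -0.501
outer loop
vertex 0.22 -1.279 -1.173
vertex 1.149 -2.271 -2.194
vertex -0.698 -1.382 -1.908
endloop
endfacet
facet normal -0.546 0.584 0.600
outer loop
vertex -0.698 -1.382 -1.908
vertex -0.091 -2.086 -0.671
vertex 0.22 -1.279 -1.173
endloop
endfacet
facet normal 0.778 0.088 0.623
outer loop
vertex 0.22 -1.279 -1.173
vertex 0.838 -3.078 -1.692
vertex 1.149 -2.271 -2.194
endloop
endfacet
facet normal 0.778 0.088 0.623
outer loop
vertex -0.091 -2.086 -0.671
vertex 0.838 -3.078 -1.692
vertex 0.22 -1.279 -1.173
endloop
endfacet

endsolid


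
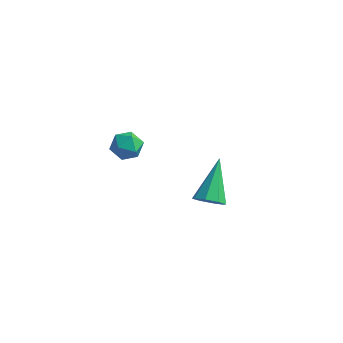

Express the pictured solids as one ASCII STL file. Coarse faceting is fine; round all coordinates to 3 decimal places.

solid 
facet normal 0.358 0.933 0.040
outer loop
vertex -2.232 -2.567 1.912
vertex -2.395 -2.534 2.597
vertex -1.762 -2.768 2.396
endloop
endfacet
facet normal 0.702 0.549 -0.453
outer loop
vertex -2.232 -2.567 1.912
vertex -1.762 -2.768 2.396
vertex -1.846 -3.146 1.808
endloop
endfacet
facet normal 0.220 0.313 -0.924
outer loop
vertex -2.232 -2.567 1.912
vertex -1.846 -3.146 1.808
vertex -2.531 -3.146 1.645
endloop
endfacet
facet normal -0.421 0.550 -0.721
outer loop
vertex -2.232 -2.567 1.912
vertex -2.531 -3.146 1.645
vertex -2.871 -2.768 2.132
endloop
endfacet
facet normal -0.337 0.933 -0.125
outer loop
vertex -2.232 -2.567 1.912
vertex -2.871 -2.768 2.132
vertex -2.395 -2.534 2.597
endloop
endfacet
facet normal 0.991 -0.016 -0.131
outer loop
vertex -1.846 -3.146 1.808
vertex -1.762 -2.768 2.396
vertex -1.769 -3.472 2.428
endloop
endfacet
facet normal 0.435 0.602 0.669
outer loop
vertex -1.762 -2.768 2.396
vertex -2.395 -2.534 2.597
vertex -2.109 -3.094 2.915
endloop
endfacet
facet normal -0.689 0.602 0.402
outer loop
vertex -2.395 -2.534 2.597
vertex -2.871 -2.768 2.132
vertex -2.794 -3.094 2.752
endloop
endfacet
facet normal -0.826 -0.017 -0.563
outer loop
vertex -2.871 -2.768 2.132
vertex -2.531 -3.146 1.645
vertex -2.878 -3.472 2.164
endloop
endfacet
facet normal 0.212 -0.398 -0.892
outer loop
vertex -2.531 -3.146 1.645
vertex -1.846 -3.146 1.808
vertex -2.245 -3.706 1.963
endloop
endfacet
facet normal 0.421 -0.550 0.721
outer loop
vertex -2.408 -3.673 2.648
vertex -1.769 -3.472 2.428
vertex -2.109 -3.094 2.915
endloop
endfacet
facet normal -0.220 -0.313 0.924
outer loop
vertex -2.408 -3.673 2.648
vertex -2.109 -3.094 2.915
vertex -2.794 -3.094 2.752
endloop
endfacet
facet normal -0.702 -0.549 0.453
outer loop
vertex -2.408 -3.673 2.648
vertex -2.794 -3.094 2.752
vertex -2.878 -3.472 2.164
endloop
endfacet
facet normal -0.358 -0.933 -0.040
outer loop
vertex -2.408 -3.673 2.648
vertex -2.878 -3.472 2.164
vertex -2.245 -3.706 1.963
endloop
endfacet
facet normal 0.337 -0.933 0.125
outer loop
vertex -2.408 -3.673 2.648
vertex -2.245 -3.706 1.963
vertex -1.769 -3.472 2.428
endloop
endfacet
facet normal 0.826 0.017 0.563
outer loop
vertex -2.109 -3.094 2.915
vertex -1.769 -3.472 2.428
vertex -1.762 -2.768 2.396
endloop
endfacet
facet normal -0.212 0.398 0.892
outer loop
vertex -2.794 -3.094 2.752
vertex -2.109 -3.094 2.915
vertex -2.395 -2.534 2.597
endloop
endfacet
facet normal -0.991 0.016 0.131
outer loop
vertex -2.878 -3.472 2.164
vertex -2.794 -3.094 2.752
vertex -2.871 -2.768 2.132
endloop
endfacet
facet normal -0.435 -0.602 -0.669
outer loop
vertex -2.245 -3.706 1.963
vertex -2.878 -3.472 2.164
vertex -2.531 -3.146 1.645
endloop
endfacet
facet normal 0.689 -0.602 -0.402
outer loop
vertex -1.769 -3.472 2.428
vertex -2.245 -3.706 1.963
vertex -1.846 -3.146 1.808
endloop
endfacet
facet normal 0.114 -0.773 -0.624
outer loop
vertex 0.595 -0.17 -3.059
vertex -0.11 -0.248 -3.091
vertex 0.372 0.121 -3.46
endloop
endfacet
facet normal 0.829 0.556 -0.057
outer loop
vertex 0.595 -0.17 -3.059
vertex 0.372 0.121 -3.46
vertex -0.35 1.368 -1.789
endloop
endfacet
facet normal 0.116 -0.774 -0.623
outer loop
vertex 0.372 0.121 -3.46
vertex -0.11 -0.248 -3.091
vertex -0.133 0.195 -3.646
endloop
endfacet
facet normal 0.299 0.822 -0.484
outer loop
vertex 0.372 0.121 -3.46
vertex -0.133 0.195 -3.646
vertex -0.35 1.368 -1.789
endloop
endfacet
facet normal 0.115 -0.774 -0.623
outer loop
vertex -0.133 0.195 -3.646
vertex -0.11 -0.248 -3.091
vertex -0.625 0.009 -3.506
endloop
endfacet
facet normal -0.427 0.741 -0.518
outer loop
vertex -0.133 0.195 -3.646
vertex -0.625 0.009 -3.506
vertex -0.35 1.368 -1.789
endloop
endfacet
facet normal 0.116 -0.774 -0.623
outer loop
vertex -0.625 0.009 -3.506
vertex -0.11 -0.248 -3.091
vertex -0.815 -0.327 -3.124
endloop
endfacet
facet normal -0.921 0.363 -0.139
outer loop
vertex -0.625 0.009 -3.506
vertex -0.815 -0.327 -3.124
vertex -0.35 1.368 -1.789
endloop
endfacet
facet normal 0.116 -0.773 -0.624
outer loop
vertex -0.815 -0.327 -3.124
vertex -0.11 -0.248 -3.091
vertex -0.591 -0.617 -2.723
endloop
endfacet
facet normal -0.897 -0.095 0.432
outer loop
vertex -0.815 -0.327 -3.124
vertex -0.591 -0.617 -2.723
vertex -0.35 1.368 -1.789
endloop
endfacet
facet normal 0.116 -0.773 -0.623
outer loop
vertex -0.591 -0.617 -2.723
vertex -0.11 -0.248 -3.091
vertex -0.086 -0.691 -2.537
endloop
endfacet
facet normal -0.368 -0.359 0.858
outer loop
vertex -0.591 -0.617 -2.723
vertex -0.086 -0.691 -2.537
vertex -0.35 1.368 -1.789
endloop
endfacet
facet normal 0.115 -0.773 -0.623
outer loop
vertex -0.086 -0.691 -2.537
vertex -0.11 -0.248 -3.091
vertex 0.405 -0.506 -2.676
endloop
endfacet
facet normal 0.357 -0.278 0.892
outer loop
vertex -0.086 -0.691 -2.537
vertex 0.405 -0.506 -2.676
vertex -0.35 1.368 -1.789
endloop
endfacet
facet normal 0.114 -0.774 -0.623
outer loop
vertex 0.405 -0.506 -2.676
vertex -0.11 -0.248 -3.091
vertex 0.595 -0.17 -3.059
endloop
endfacet
facet normal 0.853 0.101 0.512
outer loop
vertex 0.405 -0.506 -2.676
vertex 0.595 -0.17 -3.059
vertex -0.35 1.368 -1.789
endloop
endfacet

endsolid


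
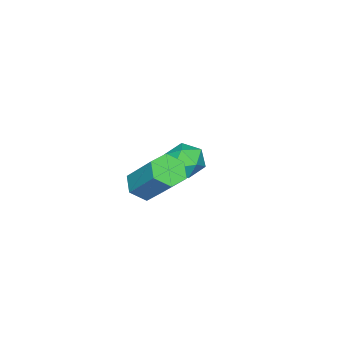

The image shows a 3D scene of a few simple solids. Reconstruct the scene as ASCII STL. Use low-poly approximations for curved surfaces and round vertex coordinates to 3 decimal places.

solid 
facet normal -0.829 0.553 0.081
outer loop
vertex -2.269 1.383 -0.756
vertex -2.645 0.796 -0.597
vertex -2.34 1.177 -0.075
endloop
endfacet
facet normal -0.252 0.933 0.256
outer loop
vertex -2.269 1.383 -0.756
vertex -2.34 1.177 -0.075
vertex -1.708 1.413 -0.314
endloop
endfacet
facet normal 0.190 0.933 -0.305
outer loop
vertex -2.269 1.383 -0.756
vertex -1.708 1.413 -0.314
vertex -1.623 1.177 -0.983
endloop
endfacet
facet normal -0.113 0.554 -0.825
outer loop
vertex -2.269 1.383 -0.756
vertex -1.623 1.177 -0.983
vertex -2.202 0.796 -1.159
endloop
endfacet
facet normal -0.745 0.318 -0.587
outer loop
vertex -2.269 1.383 -0.756
vertex -2.202 0.796 -1.159
vertex -2.645 0.796 -0.597
endloop
endfacet
facet normal 0.076 0.601 0.795
outer loop
vertex -1.708 1.413 -0.314
vertex -2.34 1.177 -0.075
vertex -1.738 0.844 0.119
endloop
endfacet
facet normal -0.859 -0.015 0.512
outer loop
vertex -2.34 1.177 -0.075
vertex -2.645 0.796 -0.597
vertex -2.317 0.463 -0.057
endloop
endfacet
facet normal -0.722 -0.395 -0.569
outer loop
vertex -2.645 0.796 -0.597
vertex -2.202 0.796 -1.159
vertex -2.232 0.227 -0.726
endloop
endfacet
facet normal 0.299 -0.014 -0.954
outer loop
vertex -2.202 0.796 -1.159
vertex -1.623 1.177 -0.983
vertex -1.6 0.463 -0.965
endloop
endfacet
facet normal 0.792 0.600 -0.111
outer loop
vertex -1.623 1.177 -0.983
vertex -1.708 1.413 -0.314
vertex -1.295 0.844 -0.443
endloop
endfacet
facet normal 0.113 -0.554 0.825
outer loop
vertex -1.671 0.257 -0.284
vertex -1.738 0.844 0.119
vertex -2.317 0.463 -0.057
endloop
endfacet
facet normal -0.190 -0.933 0.305
outer loop
vertex -1.671 0.257 -0.284
vertex -2.317 0.463 -0.057
vertex -2.232 0.227 -0.726
endloop
endfacet
facet normal 0.252 -0.933 -0.256
outer loop
vertex -1.671 0.257 -0.284
vertex -2.232 0.227 -0.726
vertex -1.6 0.463 -0.965
endloop
endfacet
facet normal 0.829 -0.553 -0.081
outer loop
vertex -1.671 0.257 -0.284
vertex -1.6 0.463 -0.965
vertex -1.295 0.844 -0.443
endloop
endfacet
facet normal 0.745 -0.318 0.587
outer loop
vertex -1.671 0.257 -0.284
vertex -1.295 0.844 -0.443
vertex -1.738 0.844 0.119
endloop
endfacet
facet normal -0.299 0.014 0.954
outer loop
vertex -2.317 0.463 -0.057
vertex -1.738 0.844 0.119
vertex -2.34 1.177 -0.075
endloop
endfacet
facet normal -0.792 -0.600 0.111
outer loop
vertex -2.232 0.227 -0.726
vertex -2.317 0.463 -0.057
vertex -2.645 0.796 -0.597
endloop
endfacet
facet normal -0.076 -0.601 -0.795
outer loop
vertex -1.6 0.463 -0.965
vertex -2.232 0.227 -0.726
vertex -2.202 0.796 -1.159
endloop
endfacet
facet normal 0.859 0.015 -0.512
outer loop
vertex -1.295 0.844 -0.443
vertex -1.6 0.463 -0.965
vertex -1.623 1.177 -0.983
endloop
endfacet
facet normal 0.722 0.395 0.569
outer loop
vertex -1.738 0.844 0.119
vertex -1.295 0.844 -0.443
vertex -1.708 1.413 -0.314
endloop
endfacet
facet normal -0.174 -0.636 -0.752
outer loop
vertex 2.024 1.566 0.825
vertex 1.437 1.685 0.86
vertex 1.789 2.013 0.501
endloop
endfacet
facet normal 0.904 0.201 -0.378
outer loop
vertex 2.024 1.566 0.825
vertex 1.789 2.013 0.501
vertex 2.31 2.616 2.066
endloop
endfacet
facet normal 0.904 0.201 -0.378
outer loop
vertex 2.31 2.616 2.066
vertex 1.789 2.013 0.501
vertex 2.075 3.063 1.742
endloop
endfacet
facet normal 0.172 0.636 0.752
outer loop
vertex 2.31 2.616 2.066
vertex 2.075 3.063 1.742
vertex 1.723 2.735 2.1
endloop
endfacet
facet normal -0.174 -0.636 -0.752
outer loop
vertex 1.789 2.013 0.501
vertex 1.437 1.685 0.86
vertex 1.202 2.132 0.536
endloop
endfacet
facet normal 0.112 0.746 -0.657
outer loop
vertex 1.789 2.013 0.501
vertex 1.202 2.132 0.536
vertex 2.075 3.063 1.742
endloop
endfacet
facet normal 0.113 0.745 -0.657
outer loop
vertex 2.075 3.063 1.742
vertex 1.202 2.132 0.536
vertex 1.488 3.182 1.776
endloop
endfacet
facet normal 0.172 0.636 0.752
outer loop
vertex 2.075 3.063 1.742
vertex 1.488 3.182 1.776
vertex 1.723 2.735 2.1
endloop
endfacet
facet normal -0.172 -0.636 -0.752
outer loop
vertex 1.202 2.132 0.536
vertex 1.437 1.685 0.86
vertex 0.85 1.804 0.894
endloop
endfacet
facet normal -0.791 0.545 -0.279
outer loop
vertex 1.202 2.132 0.536
vertex 0.85 1.804 0.894
vertex 1.488 3.182 1.776
endloop
endfacet
facet normal -0.791 0.544 -0.278
outer loop
vertex 1.488 3.182 1.776
vertex 0.85 1.804 0.894
vertex 1.136 2.854 2.135
endloop
endfacet
facet normal 0.174 0.636 0.752
outer loop
vertex 1.488 3.182 1.776
vertex 1.136 2.854 2.135
vertex 1.723 2.735 2.1
endloop
endfacet
facet normal -0.172 -0.636 -0.752
outer loop
vertex 0.85 1.804 0.894
vertex 1.437 1.685 0.86
vertex 1.085 1.357 1.218
endloop
endfacet
facet normal -0.904 -0.201 0.378
outer loop
vertex 0.85 1.804 0.894
vertex 1.085 1.357 1.218
vertex 1.136 2.854 2.135
endloop
endfacet
facet normal -0.904 -0.201 0.378
outer loop
vertex 1.136 2.854 2.135
vertex 1.085 1.357 1.218
vertex 1.371 2.407 2.459
endloop
endfacet
facet normal 0.174 0.636 0.752
outer loop
vertex 1.136 2.854 2.135
vertex 1.371 2.407 2.459
vertex 1.723 2.735 2.1
endloop
endfacet
facet normal -0.172 -0.636 -0.752
outer loop
vertex 1.085 1.357 1.218
vertex 1.437 1.685 0.86
vertex 1.672 1.238 1.184
endloop
endfacet
facet normal -0.113 -0.746 0.657
outer loop
vertex 1.085 1.357 1.218
vertex 1.672 1.238 1.184
vertex 1.371 2.407 2.459
endloop
endfacet
facet normal -0.112 -0.745 0.657
outer loop
vertex 1.371 2.407 2.459
vertex 1.672 1.238 1.184
vertex 1.958 2.288 2.424
endloop
endfacet
facet normal 0.174 0.636 0.752
outer loop
vertex 1.371 2.407 2.459
vertex 1.958 2.288 2.424
vertex 1.723 2.735 2.1
endloop
endfacet
facet normal -0.174 -0.636 -0.752
outer loop
vertex 1.672 1.238 1.184
vertex 1.437 1.685 0.86
vertex 2.024 1.566 0.825
endloop
endfacet
facet normal 0.791 -0.544 0.278
outer loop
vertex 1.672 1.238 1.184
vertex 2.024 1.566 0.825
vertex 1.958 2.288 2.424
endloop
endfacet
facet normal 0.791 -0.545 0.279
outer loop
vertex 1.958 2.288 2.424
vertex 2.024 1.566 0.825
vertex 2.31 2.616 2.066
endloop
endfacet
facet normal 0.172 0.636 0.752
outer loop
vertex 1.958 2.288 2.424
vertex 2.31 2.616 2.066
vertex 1.723 2.735 2.1
endloop
endfacet

endsolid


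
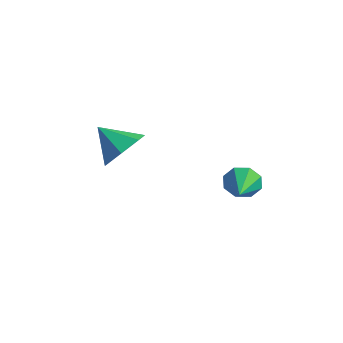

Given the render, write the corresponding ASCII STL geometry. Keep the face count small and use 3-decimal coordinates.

solid 
facet normal 0.813 0.115 -0.571
outer loop
vertex 0.424 -1.111 1.185
vertex -0.139 -1.278 0.351
vertex 0.063 -0.393 0.816
endloop
endfacet
facet normal -0.089 0.420 0.903
outer loop
vertex 0.424 -1.111 1.185
vertex 0.063 -0.393 0.816
vertex -1.301 -1.442 1.169
endloop
endfacet
facet normal 0.812 0.115 -0.572
outer loop
vertex 0.063 -0.393 0.816
vertex -0.139 -1.278 0.351
vertex -0.451 -0.341 0.097
endloop
endfacet
facet normal -0.489 0.772 0.405
outer loop
vertex 0.063 -0.393 0.816
vertex -0.451 -0.341 0.097
vertex -1.301 -1.442 1.169
endloop
endfacet
facet normal 0.812 0.115 -0.572
outer loop
vertex -0.451 -0.341 0.097
vertex -0.139 -1.278 0.351
vertex -0.73 -0.995 -0.431
endloop
endfacet
facet normal -0.852 0.497 -0.165
outer loop
vertex -0.451 -0.341 0.097
vertex -0.73 -0.995 -0.431
vertex -1.301 -1.442 1.169
endloop
endfacet
facet normal 0.812 0.115 -0.572
outer loop
vertex -0.73 -0.995 -0.431
vertex -0.139 -1.278 0.351
vertex -0.564 -1.862 -0.369
endloop
endfacet
facet normal -0.904 -0.200 -0.378
outer loop
vertex -0.73 -0.995 -0.431
vertex -0.564 -1.862 -0.369
vertex -1.301 -1.442 1.169
endloop
endfacet
facet normal 0.812 0.115 -0.572
outer loop
vertex -0.564 -1.862 -0.369
vertex -0.139 -1.278 0.351
vertex -0.078 -2.289 0.235
endloop
endfacet
facet normal -0.605 -0.793 -0.074
outer loop
vertex -0.564 -1.862 -0.369
vertex -0.078 -2.289 0.235
vertex -1.301 -1.442 1.169
endloop
endfacet
facet normal 0.813 0.115 -0.571
outer loop
vertex -0.078 -2.289 0.235
vertex -0.139 -1.278 0.351
vertex 0.361 -1.955 0.927
endloop
endfacet
facet normal -0.182 -0.835 0.519
outer loop
vertex -0.078 -2.289 0.235
vertex 0.361 -1.955 0.927
vertex -1.301 -1.442 1.169
endloop
endfacet
facet normal 0.813 0.114 -0.571
outer loop
vertex 0.361 -1.955 0.927
vertex -0.139 -1.278 0.351
vertex 0.424 -1.111 1.185
endloop
endfacet
facet normal 0.048 -0.295 0.954
outer loop
vertex 0.361 -1.955 0.927
vertex 0.424 -1.111 1.185
vertex -1.301 -1.442 1.169
endloop
endfacet
facet normal -0.552 0.787 -0.276
outer loop
vertex 1.935 3.503 -4.252
vertex 1.531 3.457 -3.576
vertex 2.185 3.833 -3.811
endloop
endfacet
facet normal 0.900 -0.124 -0.417
outer loop
vertex 1.935 3.503 -4.252
vertex 2.185 3.833 -3.811
vertex 2.269 2.403 -3.204
endloop
endfacet
facet normal -0.552 0.787 -0.277
outer loop
vertex 2.185 3.833 -3.811
vertex 1.531 3.457 -3.576
vertex 2.051 3.943 -3.232
endloop
endfacet
facet normal 0.970 0.141 0.198
outer loop
vertex 2.185 3.833 -3.811
vertex 2.051 3.943 -3.232
vertex 2.269 2.403 -3.204
endloop
endfacet
facet normal -0.552 0.787 -0.277
outer loop
vertex 2.051 3.943 -3.232
vertex 1.531 3.457 -3.576
vertex 1.612 3.768 -2.854
endloop
endfacet
facet normal 0.625 0.103 0.774
outer loop
vertex 2.051 3.943 -3.232
vertex 1.612 3.768 -2.854
vertex 2.269 2.403 -3.204
endloop
endfacet
facet normal -0.551 0.787 -0.277
outer loop
vertex 1.612 3.768 -2.854
vertex 1.531 3.457 -3.576
vertex 1.126 3.412 -2.899
endloop
endfacet
facet normal 0.069 -0.217 0.974
outer loop
vertex 1.612 3.768 -2.854
vertex 1.126 3.412 -2.899
vertex 2.269 2.403 -3.204
endloop
endfacet
facet normal -0.551 0.787 -0.277
outer loop
vertex 1.126 3.412 -2.899
vertex 1.531 3.457 -3.576
vertex 0.877 3.082 -3.34
endloop
endfacet
facet normal -0.373 -0.629 0.682
outer loop
vertex 1.126 3.412 -2.899
vertex 0.877 3.082 -3.34
vertex 2.269 2.403 -3.204
endloop
endfacet
facet normal -0.551 0.787 -0.277
outer loop
vertex 0.877 3.082 -3.34
vertex 1.531 3.457 -3.576
vertex 1.011 2.972 -3.919
endloop
endfacet
facet normal -0.443 -0.894 0.067
outer loop
vertex 0.877 3.082 -3.34
vertex 1.011 2.972 -3.919
vertex 2.269 2.403 -3.204
endloop
endfacet
facet normal -0.551 0.787 -0.277
outer loop
vertex 1.011 2.972 -3.919
vertex 1.531 3.457 -3.576
vertex 1.449 3.146 -4.297
endloop
endfacet
facet normal -0.098 -0.856 -0.508
outer loop
vertex 1.011 2.972 -3.919
vertex 1.449 3.146 -4.297
vertex 2.269 2.403 -3.204
endloop
endfacet
facet normal -0.552 0.787 -0.276
outer loop
vertex 1.449 3.146 -4.297
vertex 1.531 3.457 -3.576
vertex 1.935 3.503 -4.252
endloop
endfacet
facet normal 0.459 -0.536 -0.709
outer loop
vertex 1.449 3.146 -4.297
vertex 1.935 3.503 -4.252
vertex 2.269 2.403 -3.204
endloop
endfacet

endsolid


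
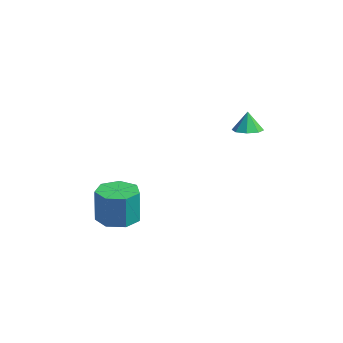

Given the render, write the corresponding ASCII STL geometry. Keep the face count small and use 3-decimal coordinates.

solid 
facet normal -0.096 0.038 -0.995
outer loop
vertex 0.72 -2.184 -4.878
vertex 0.124 -1.386 -4.79
vertex 1.119 -1.414 -4.887
endloop
endfacet
facet normal 0.883 -0.459 -0.103
outer loop
vertex 0.72 -2.184 -4.878
vertex 1.119 -1.414 -4.887
vertex 0.891 -2.253 -3.098
endloop
endfacet
facet normal 0.882 -0.459 -0.103
outer loop
vertex 0.891 -2.253 -3.098
vertex 1.119 -1.414 -4.887
vertex 1.291 -1.482 -3.107
endloop
endfacet
facet normal 0.096 -0.038 0.995
outer loop
vertex 0.891 -2.253 -3.098
vertex 1.291 -1.482 -3.107
vertex 0.296 -1.454 -3.01
endloop
endfacet
facet normal -0.096 0.038 -0.995
outer loop
vertex 1.119 -1.414 -4.887
vertex 0.124 -1.386 -4.79
vertex 0.769 -0.623 -4.823
endloop
endfacet
facet normal 0.910 0.408 -0.072
outer loop
vertex 1.119 -1.414 -4.887
vertex 0.769 -0.623 -4.823
vertex 1.291 -1.482 -3.107
endloop
endfacet
facet normal 0.910 0.408 -0.072
outer loop
vertex 1.291 -1.482 -3.107
vertex 0.769 -0.623 -4.823
vertex 0.941 -0.691 -3.043
endloop
endfacet
facet normal 0.096 -0.038 0.995
outer loop
vertex 1.291 -1.482 -3.107
vertex 0.941 -0.691 -3.043
vertex 0.296 -1.454 -3.01
endloop
endfacet
facet normal -0.096 0.038 -0.995
outer loop
vertex 0.769 -0.623 -4.823
vertex 0.124 -1.386 -4.79
vertex -0.066 -0.406 -4.734
endloop
endfacet
facet normal 0.253 0.967 0.013
outer loop
vertex 0.769 -0.623 -4.823
vertex -0.066 -0.406 -4.734
vertex 0.941 -0.691 -3.043
endloop
endfacet
facet normal 0.252 0.968 0.013
outer loop
vertex 0.941 -0.691 -3.043
vertex -0.066 -0.406 -4.734
vertex 0.105 -0.474 -2.954
endloop
endfacet
facet normal 0.096 -0.038 0.995
outer loop
vertex 0.941 -0.691 -3.043
vertex 0.105 -0.474 -2.954
vertex 0.296 -1.454 -3.01
endloop
endfacet
facet normal -0.095 0.038 -0.995
outer loop
vertex -0.066 -0.406 -4.734
vertex 0.124 -1.386 -4.79
vertex -0.758 -0.927 -4.688
endloop
endfacet
facet normal -0.595 0.799 0.088
outer loop
vertex -0.066 -0.406 -4.734
vertex -0.758 -0.927 -4.688
vertex 0.105 -0.474 -2.954
endloop
endfacet
facet normal -0.595 0.799 0.088
outer loop
vertex 0.105 -0.474 -2.954
vertex -0.758 -0.927 -4.688
vertex -0.587 -0.995 -2.907
endloop
endfacet
facet normal 0.096 -0.038 0.995
outer loop
vertex 0.105 -0.474 -2.954
vertex -0.587 -0.995 -2.907
vertex 0.296 -1.454 -3.01
endloop
endfacet
facet normal -0.096 0.038 -0.995
outer loop
vertex -0.758 -0.927 -4.688
vertex 0.124 -1.386 -4.79
vertex -0.786 -1.794 -4.718
endloop
endfacet
facet normal -0.995 0.029 0.097
outer loop
vertex -0.758 -0.927 -4.688
vertex -0.786 -1.794 -4.718
vertex -0.587 -0.995 -2.907
endloop
endfacet
facet normal -0.995 0.028 0.097
outer loop
vertex -0.587 -0.995 -2.907
vertex -0.786 -1.794 -4.718
vertex -0.614 -1.862 -2.938
endloop
endfacet
facet normal 0.096 -0.039 0.995
outer loop
vertex -0.587 -0.995 -2.907
vertex -0.614 -1.862 -2.938
vertex 0.296 -1.454 -3.01
endloop
endfacet
facet normal -0.096 0.038 -0.995
outer loop
vertex -0.786 -1.794 -4.718
vertex 0.124 -1.386 -4.79
vertex -0.128 -2.353 -4.803
endloop
endfacet
facet normal -0.645 -0.764 0.033
outer loop
vertex -0.786 -1.794 -4.718
vertex -0.128 -2.353 -4.803
vertex -0.614 -1.862 -2.938
endloop
endfacet
facet normal -0.646 -0.763 0.032
outer loop
vertex -0.614 -1.862 -2.938
vertex -0.128 -2.353 -4.803
vertex 0.043 -2.422 -3.023
endloop
endfacet
facet normal 0.096 -0.038 0.995
outer loop
vertex -0.614 -1.862 -2.938
vertex 0.043 -2.422 -3.023
vertex 0.296 -1.454 -3.01
endloop
endfacet
facet normal -0.096 0.038 -0.995
outer loop
vertex -0.128 -2.353 -4.803
vertex 0.124 -1.386 -4.79
vertex 0.72 -2.184 -4.878
endloop
endfacet
facet normal 0.190 -0.980 -0.056
outer loop
vertex -0.128 -2.353 -4.803
vertex 0.72 -2.184 -4.878
vertex 0.043 -2.422 -3.023
endloop
endfacet
facet normal 0.190 -0.980 -0.056
outer loop
vertex 0.043 -2.422 -3.023
vertex 0.72 -2.184 -4.878
vertex 0.891 -2.253 -3.098
endloop
endfacet
facet normal 0.096 -0.038 0.995
outer loop
vertex 0.043 -2.422 -3.023
vertex 0.891 -2.253 -3.098
vertex 0.296 -1.454 -3.01
endloop
endfacet
facet normal 0.120 -0.042 -0.992
outer loop
vertex 4.168 3.578 1.255
vertex 3.831 2.998 1.239
vertex 3.663 3.645 1.191
endloop
endfacet
facet normal 0.052 0.867 0.496
outer loop
vertex 4.168 3.578 1.255
vertex 3.663 3.645 1.191
vertex 3.709 3.042 2.241
endloop
endfacet
facet normal 0.123 -0.042 -0.992
outer loop
vertex 3.663 3.645 1.191
vertex 3.831 2.998 1.239
vertex 3.258 3.334 1.154
endloop
endfacet
facet normal -0.575 0.698 0.426
outer loop
vertex 3.663 3.645 1.191
vertex 3.258 3.334 1.154
vertex 3.709 3.042 2.241
endloop
endfacet
facet normal 0.121 -0.044 -0.992
outer loop
vertex 3.258 3.334 1.154
vertex 3.831 2.998 1.239
vertex 3.188 2.826 1.168
endloop
endfacet
facet normal -0.902 0.136 0.411
outer loop
vertex 3.258 3.334 1.154
vertex 3.188 2.826 1.168
vertex 3.709 3.042 2.241
endloop
endfacet
facet normal 0.121 -0.043 -0.992
outer loop
vertex 3.188 2.826 1.168
vertex 3.831 2.998 1.239
vertex 3.495 2.419 1.223
endloop
endfacet
facet normal -0.738 -0.495 0.458
outer loop
vertex 3.188 2.826 1.168
vertex 3.495 2.419 1.223
vertex 3.709 3.042 2.241
endloop
endfacet
facet normal 0.122 -0.043 -0.992
outer loop
vertex 3.495 2.419 1.223
vertex 3.831 2.998 1.239
vertex 3.999 2.352 1.288
endloop
endfacet
facet normal -0.179 -0.822 0.541
outer loop
vertex 3.495 2.419 1.223
vertex 3.999 2.352 1.288
vertex 3.709 3.042 2.241
endloop
endfacet
facet normal 0.121 -0.044 -0.992
outer loop
vertex 3.999 2.352 1.288
vertex 3.831 2.998 1.239
vertex 4.405 2.663 1.324
endloop
endfacet
facet normal 0.447 -0.654 0.610
outer loop
vertex 3.999 2.352 1.288
vertex 4.405 2.663 1.324
vertex 3.709 3.042 2.241
endloop
endfacet
facet normal 0.122 -0.042 -0.992
outer loop
vertex 4.405 2.663 1.324
vertex 3.831 2.998 1.239
vertex 4.475 3.171 1.311
endloop
endfacet
facet normal 0.775 -0.091 0.626
outer loop
vertex 4.405 2.663 1.324
vertex 4.475 3.171 1.311
vertex 3.709 3.042 2.241
endloop
endfacet
facet normal 0.123 -0.044 -0.991
outer loop
vertex 4.475 3.171 1.311
vertex 3.831 2.998 1.239
vertex 4.168 3.578 1.255
endloop
endfacet
facet normal 0.611 0.541 0.578
outer loop
vertex 4.475 3.171 1.311
vertex 4.168 3.578 1.255
vertex 3.709 3.042 2.241
endloop
endfacet

endsolid
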